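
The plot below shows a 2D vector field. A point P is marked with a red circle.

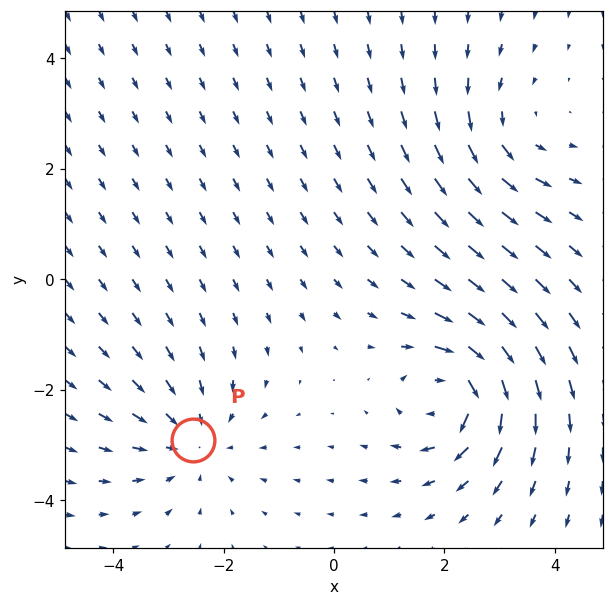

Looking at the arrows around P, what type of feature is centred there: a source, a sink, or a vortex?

At P (-2.6, -2.9) the arrows converge inward. Divergence about -3, curl ≈0 — negative divergence with near-zero curl is a sink.

sink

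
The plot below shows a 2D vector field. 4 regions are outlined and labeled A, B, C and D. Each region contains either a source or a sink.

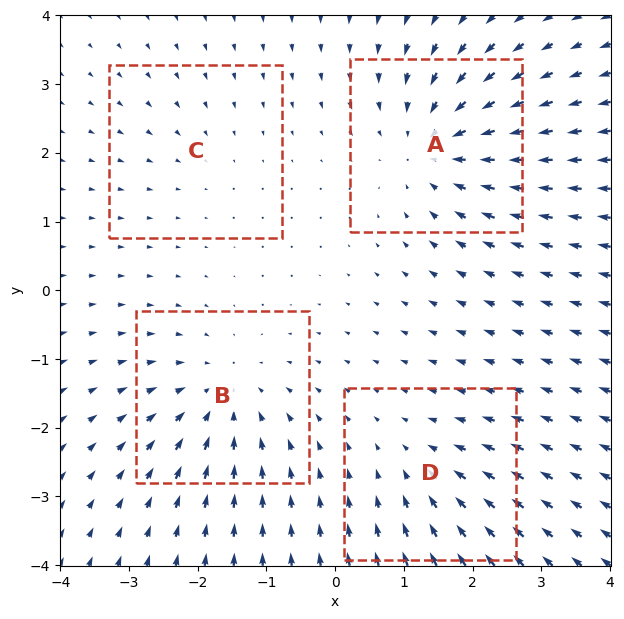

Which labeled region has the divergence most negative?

Divergence at each region's feature centre — A: about -6, B: about -5, C: about -2, D: about -3. Region A is most negative.

A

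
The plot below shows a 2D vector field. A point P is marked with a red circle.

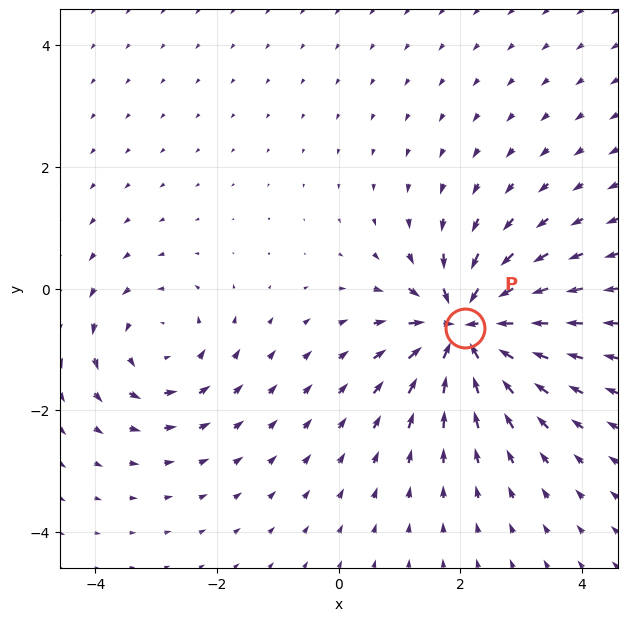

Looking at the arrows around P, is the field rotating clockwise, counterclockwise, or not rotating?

not rotating

Near P at (2.1, -0.7) the arrows show no circulation. The curl there is ≈0.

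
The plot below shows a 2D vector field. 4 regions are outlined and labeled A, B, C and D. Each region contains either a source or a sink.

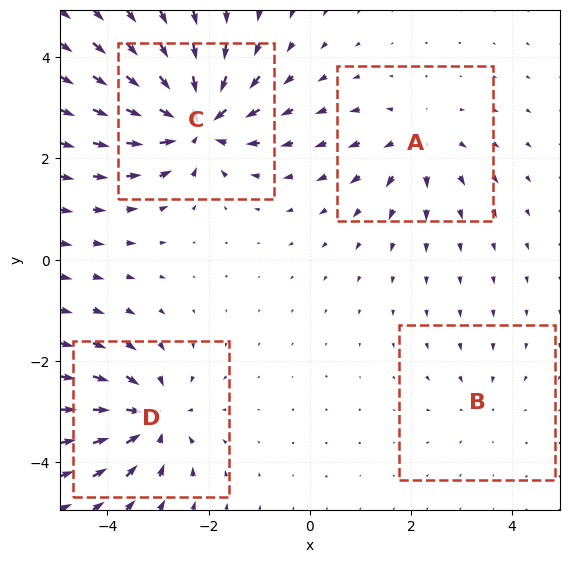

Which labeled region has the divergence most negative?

C

Divergence at each region's feature centre — A: about +4, B: about -2, C: about -8, D: about -6. Region C is most negative.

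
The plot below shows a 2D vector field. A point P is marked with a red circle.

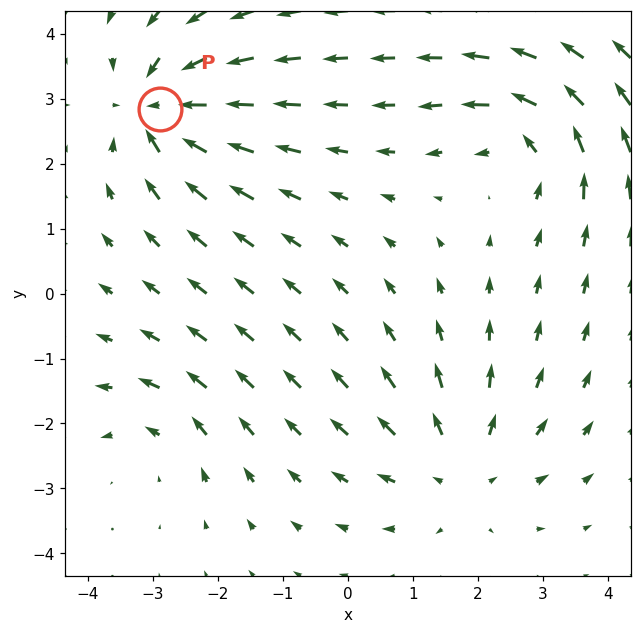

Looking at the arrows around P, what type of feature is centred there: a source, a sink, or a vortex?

sink

At P (-2.9, 2.8) the arrows converge inward. Divergence about -6, curl ≈0 — negative divergence with near-zero curl is a sink.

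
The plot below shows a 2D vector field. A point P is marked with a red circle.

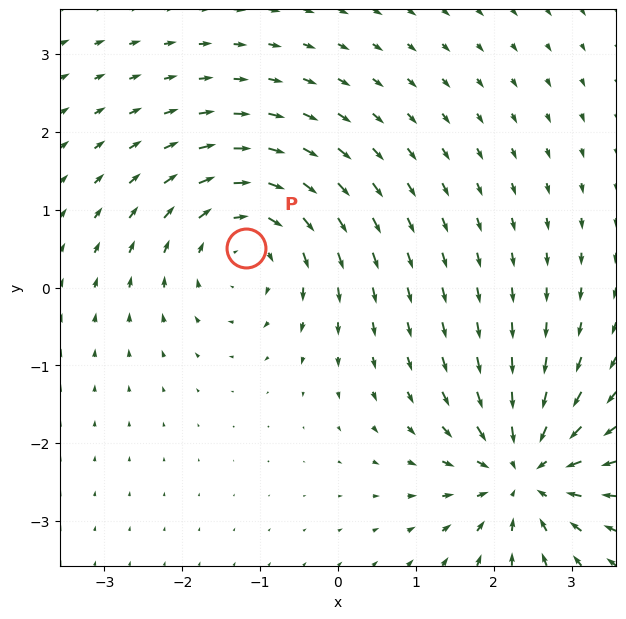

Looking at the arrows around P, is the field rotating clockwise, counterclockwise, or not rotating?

clockwise

Near P at (-1.2, 0.5) the arrows circulate clockwise. The curl (z-component) there is about -5; negative curl means clockwise rotation.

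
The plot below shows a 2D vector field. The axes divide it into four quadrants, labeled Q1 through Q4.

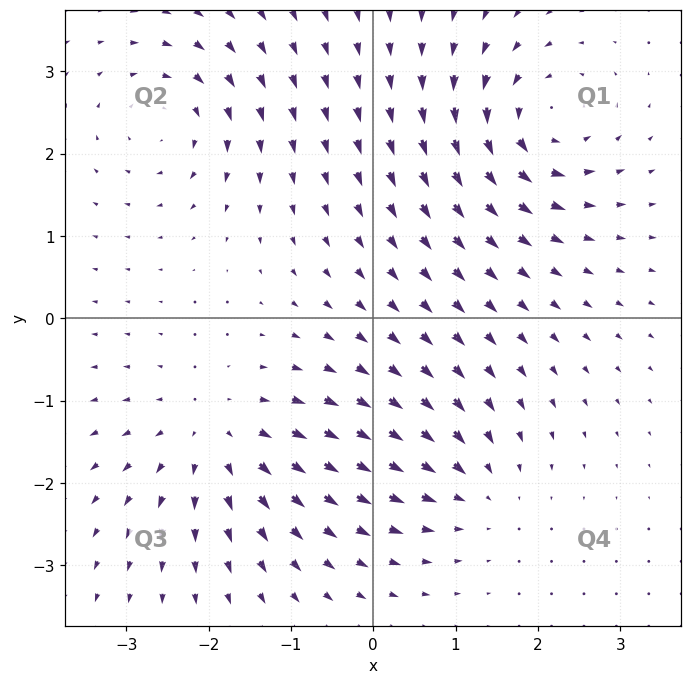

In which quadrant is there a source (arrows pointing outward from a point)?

Q3

The source sits at approximately (-1.9, -1.4), which lies in quadrant Q3. The divergence there is about +4, positive as expected for a source.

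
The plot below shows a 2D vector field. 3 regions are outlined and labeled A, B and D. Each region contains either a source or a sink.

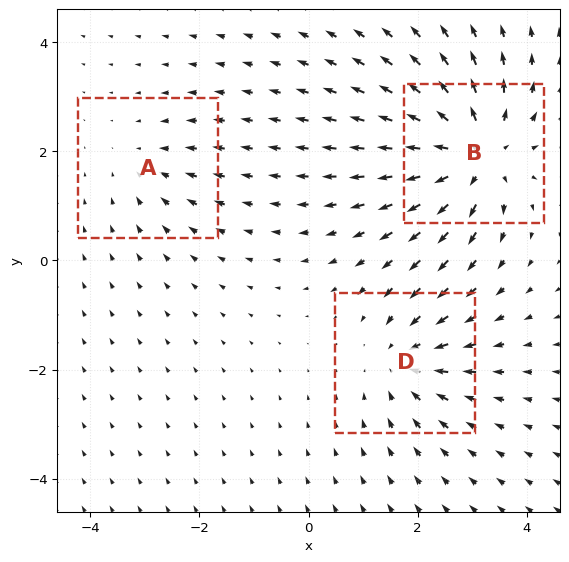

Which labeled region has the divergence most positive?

B

Divergence at each region's feature centre — A: about -2, B: about +5, D: about -3. Region B is most positive.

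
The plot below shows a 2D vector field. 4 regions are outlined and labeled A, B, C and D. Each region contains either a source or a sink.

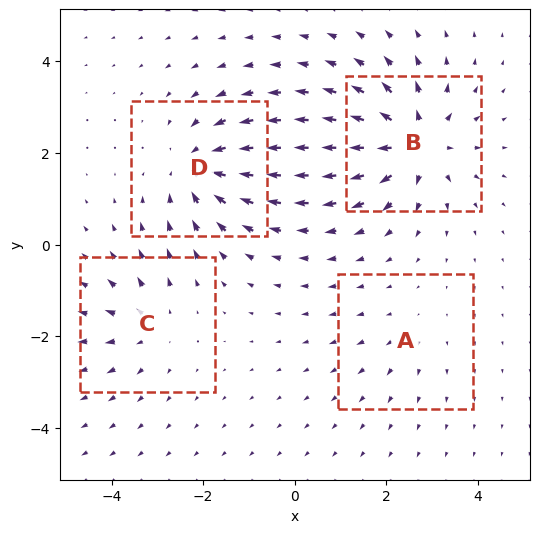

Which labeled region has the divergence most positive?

B

Divergence at each region's feature centre — A: about +2, B: about +7, C: about +4, D: about -5. Region B is most positive.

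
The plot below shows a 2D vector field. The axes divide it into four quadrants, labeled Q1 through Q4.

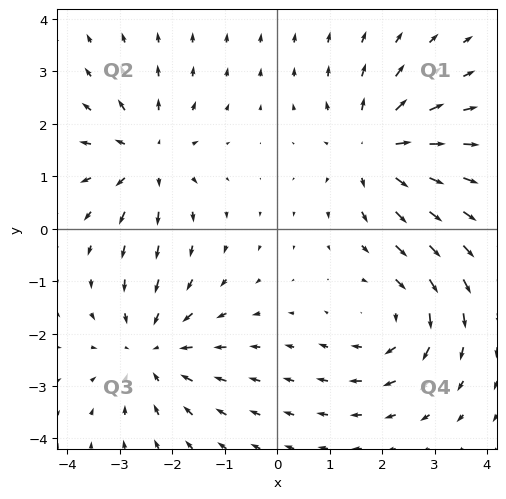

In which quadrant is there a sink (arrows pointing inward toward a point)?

The sink sits at approximately (-2.4, -2.3), which lies in quadrant Q3. The divergence there is about -4, negative as expected for a sink.

Q3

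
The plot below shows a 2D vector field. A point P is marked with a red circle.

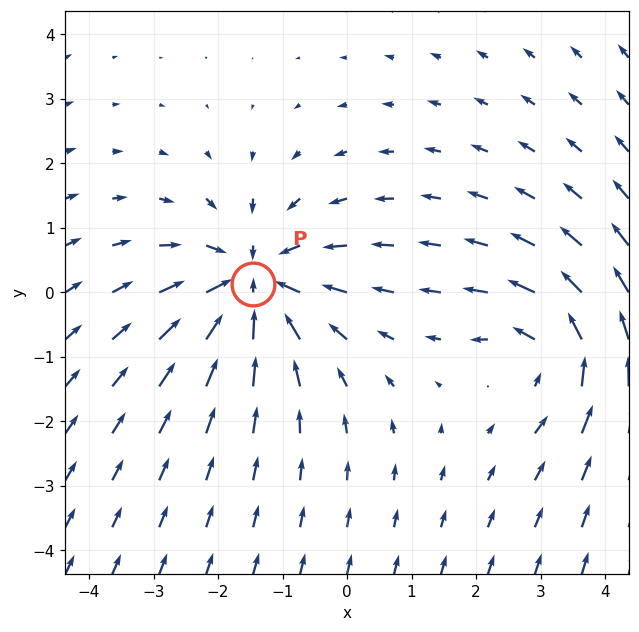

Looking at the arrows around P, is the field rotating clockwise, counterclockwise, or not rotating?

Near P at (-1.5, 0.1) the arrows show no circulation. The curl there is ≈0.

not rotating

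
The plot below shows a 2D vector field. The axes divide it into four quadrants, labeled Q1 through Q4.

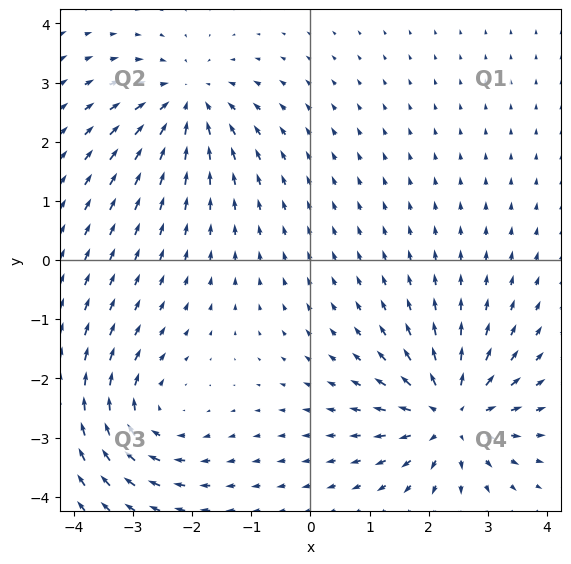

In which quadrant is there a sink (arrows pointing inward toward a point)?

Q2

The sink sits at approximately (-2.1, 2.7), which lies in quadrant Q2. The divergence there is about -4, negative as expected for a sink.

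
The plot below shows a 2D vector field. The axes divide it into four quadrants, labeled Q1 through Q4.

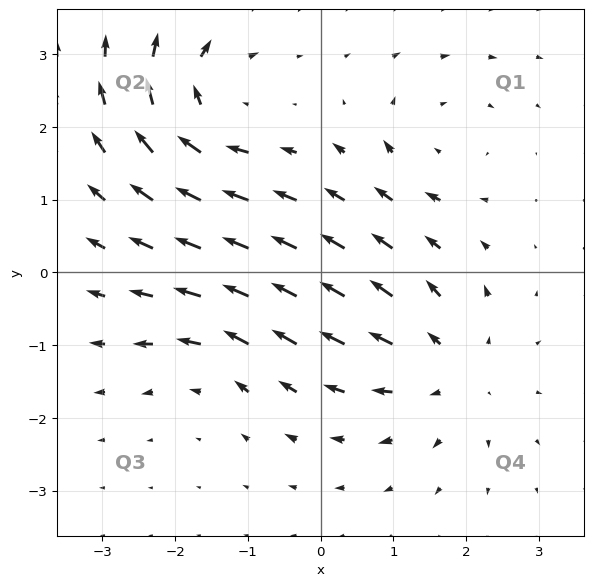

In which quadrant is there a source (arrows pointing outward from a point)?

Q4

The source sits at approximately (1.7, -1.3), which lies in quadrant Q4. The divergence there is about +4, positive as expected for a source.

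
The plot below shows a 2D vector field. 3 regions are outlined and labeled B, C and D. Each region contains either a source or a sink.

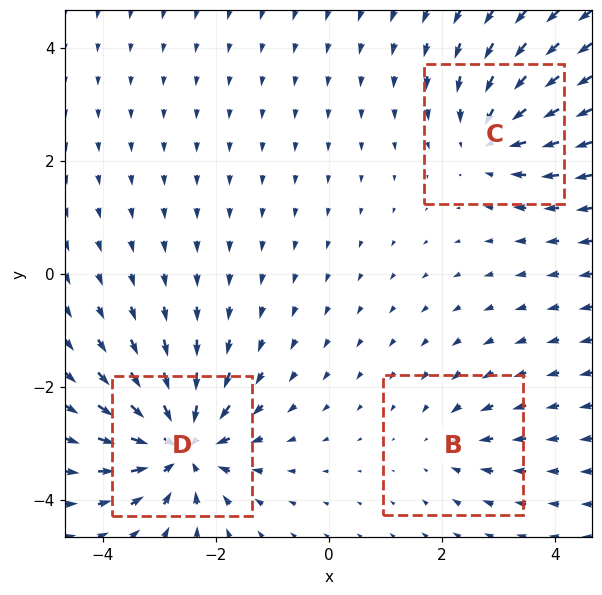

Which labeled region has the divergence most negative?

D

Divergence at each region's feature centre — B: about -2, C: about -4, D: about -6. Region D is most negative.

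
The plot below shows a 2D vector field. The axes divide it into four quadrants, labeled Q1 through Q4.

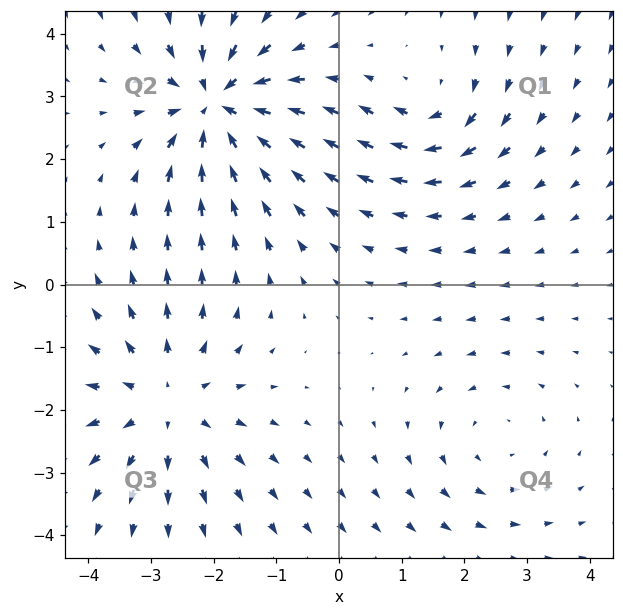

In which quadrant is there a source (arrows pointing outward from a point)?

The source sits at approximately (-2.8, -1.9), which lies in quadrant Q3. The divergence there is about +4, positive as expected for a source.

Q3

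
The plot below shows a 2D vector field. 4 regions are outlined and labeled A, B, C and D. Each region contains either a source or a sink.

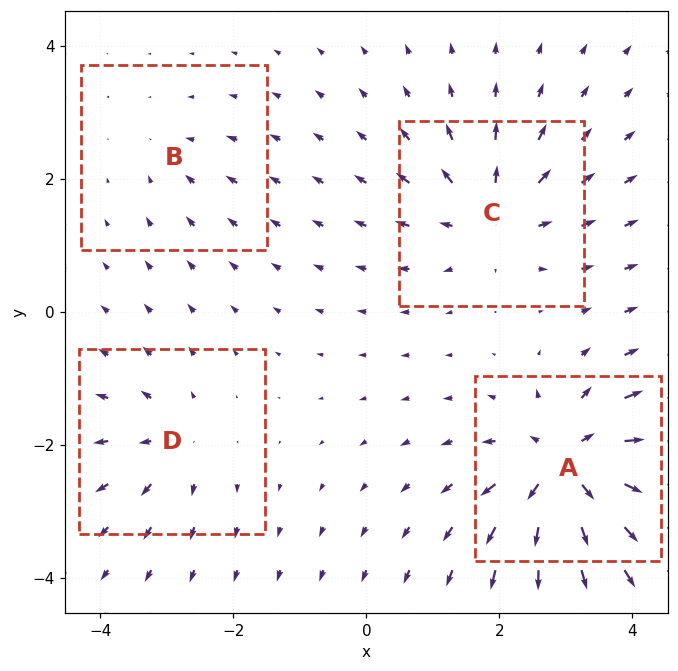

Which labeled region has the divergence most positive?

Divergence at each region's feature centre — A: about +9, B: about -2, C: about +6, D: about +4. Region A is most positive.

A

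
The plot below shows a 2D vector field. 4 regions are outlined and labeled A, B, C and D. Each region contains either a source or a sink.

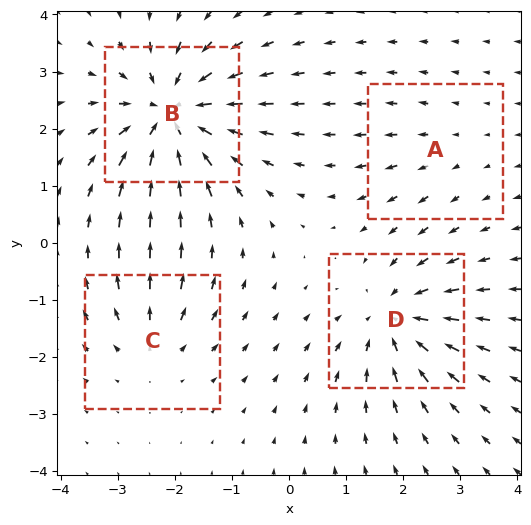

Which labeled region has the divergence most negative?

B

Divergence at each region's feature centre — A: about +2, B: about -8, C: about +4, D: about -6. Region B is most negative.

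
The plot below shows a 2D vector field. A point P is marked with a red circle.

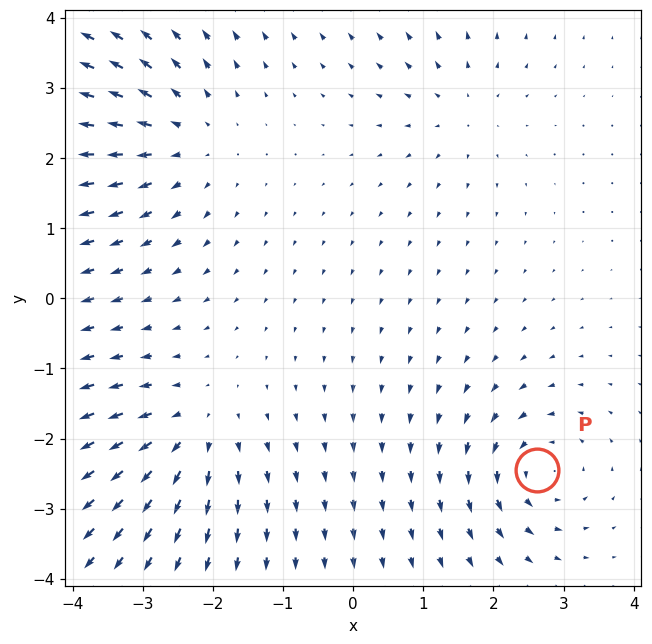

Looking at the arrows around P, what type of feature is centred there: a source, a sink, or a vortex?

vortex

At P (2.6, -2.5) the arrows circulate counterclockwise. Divergence ≈0, curl about +5 — near-zero divergence with nonzero curl is a vortex.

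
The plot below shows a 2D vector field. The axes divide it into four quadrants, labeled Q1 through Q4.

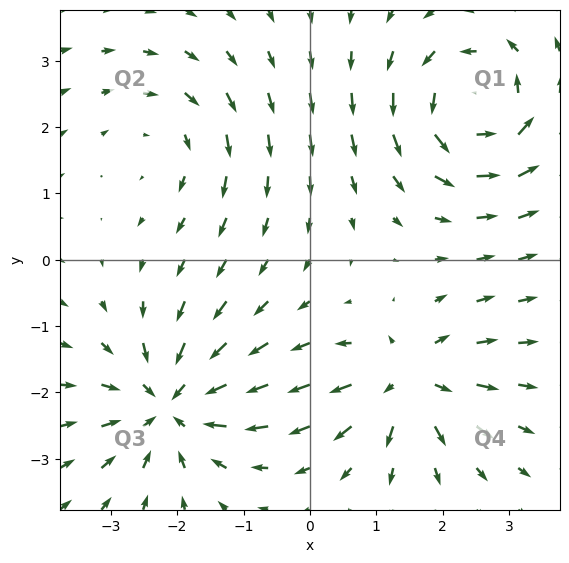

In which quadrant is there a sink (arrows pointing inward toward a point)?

The sink sits at approximately (-2.1, -2.2), which lies in quadrant Q3. The divergence there is about -6, negative as expected for a sink.

Q3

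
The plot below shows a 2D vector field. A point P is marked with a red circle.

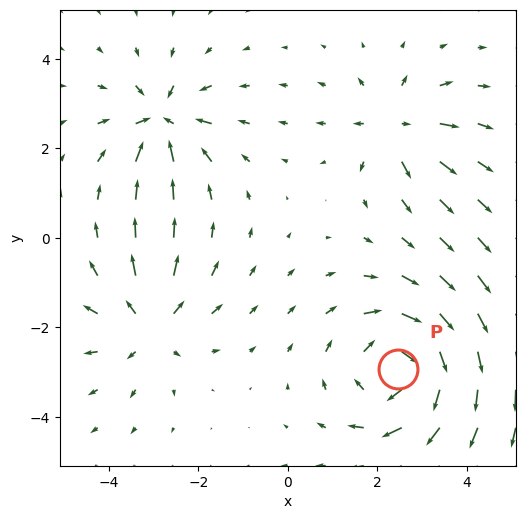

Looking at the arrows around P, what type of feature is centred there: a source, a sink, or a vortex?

vortex

At P (2.5, -2.9) the arrows circulate clockwise. Divergence ≈0, curl about -5 — near-zero divergence with nonzero curl is a vortex.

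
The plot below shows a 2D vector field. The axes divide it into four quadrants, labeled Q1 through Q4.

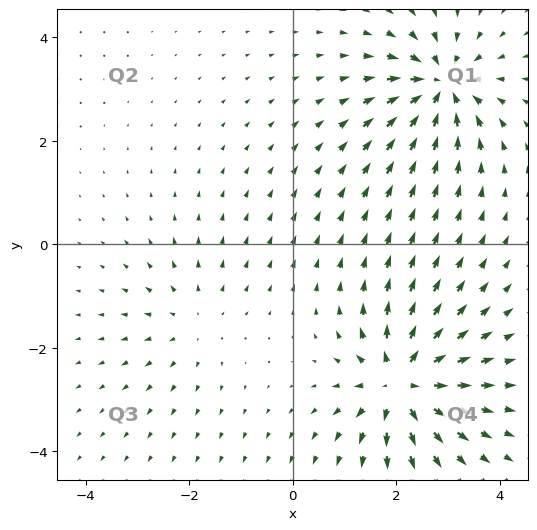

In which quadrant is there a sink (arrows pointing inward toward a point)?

Q1

The sink sits at approximately (2.9, 3.1), which lies in quadrant Q1. The divergence there is about -7, negative as expected for a sink.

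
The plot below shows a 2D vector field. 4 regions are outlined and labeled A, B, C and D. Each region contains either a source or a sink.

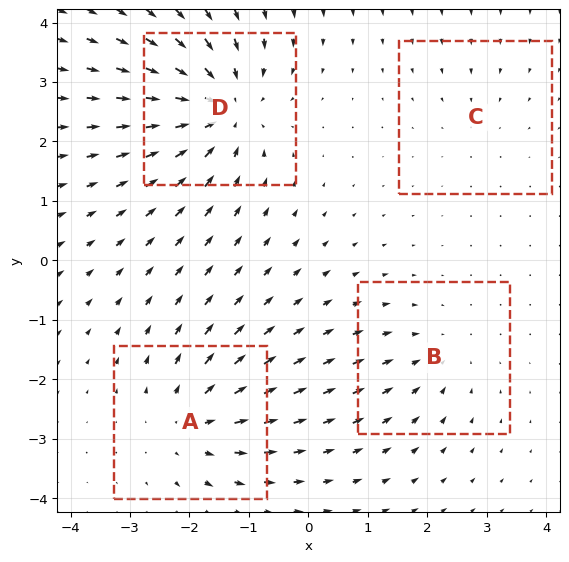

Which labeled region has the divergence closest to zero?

C

Divergence at each region's feature centre — A: about +5, B: about -3, C: about -2, D: about -7. Region C is closest to zero.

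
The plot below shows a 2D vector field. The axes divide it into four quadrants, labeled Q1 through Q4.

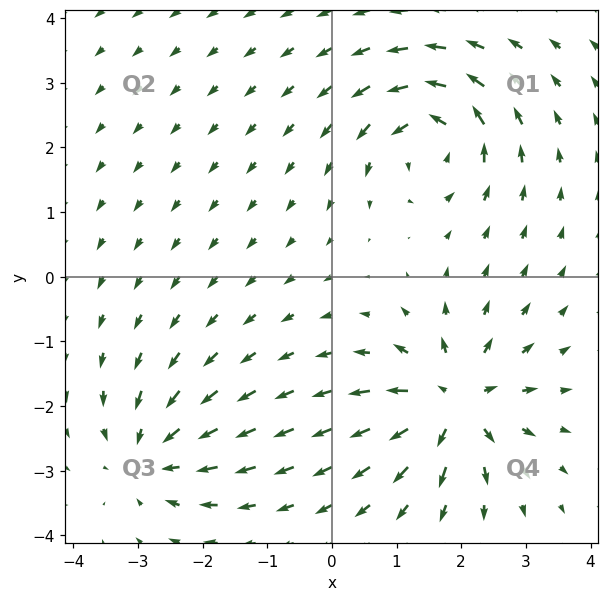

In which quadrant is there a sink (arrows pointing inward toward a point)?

The sink sits at approximately (-2.8, -2.8), which lies in quadrant Q3. The divergence there is about -4, negative as expected for a sink.

Q3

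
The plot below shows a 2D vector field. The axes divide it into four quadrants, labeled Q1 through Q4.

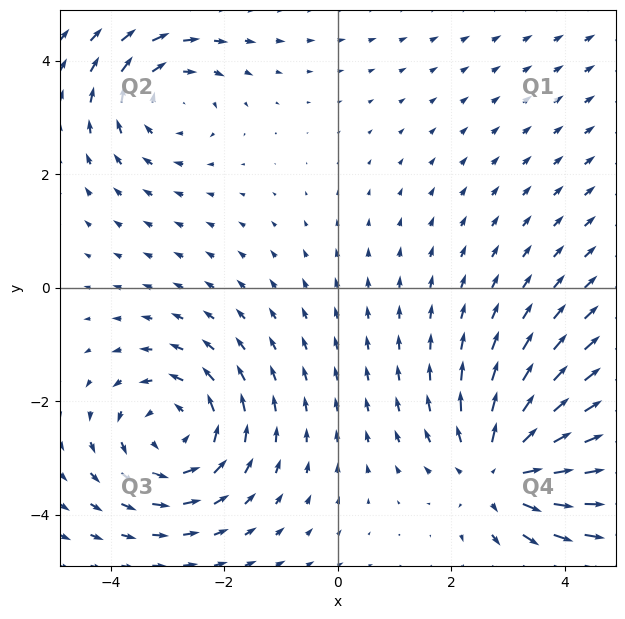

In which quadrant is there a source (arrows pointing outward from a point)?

The source sits at approximately (2.9, -3.2), which lies in quadrant Q4. The divergence there is about +4, positive as expected for a source.

Q4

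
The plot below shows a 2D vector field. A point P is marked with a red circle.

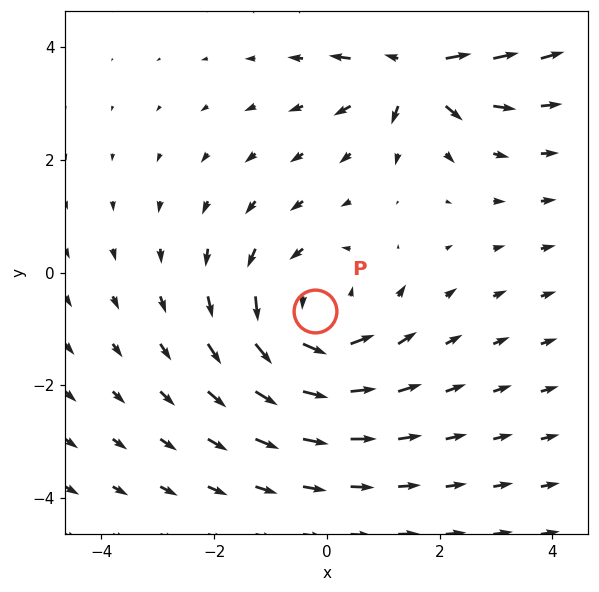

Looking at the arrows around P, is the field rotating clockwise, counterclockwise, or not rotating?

counterclockwise

Near P at (-0.2, -0.7) the arrows circulate counterclockwise. The curl (z-component) there is about +4; positive curl means counterclockwise rotation.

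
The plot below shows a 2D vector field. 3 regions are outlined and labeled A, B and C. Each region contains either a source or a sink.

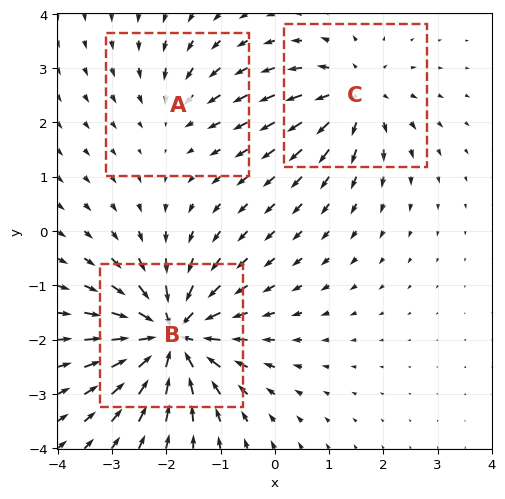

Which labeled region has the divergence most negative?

Divergence at each region's feature centre — A: about -2, B: about -7, C: about +4. Region B is most negative.

B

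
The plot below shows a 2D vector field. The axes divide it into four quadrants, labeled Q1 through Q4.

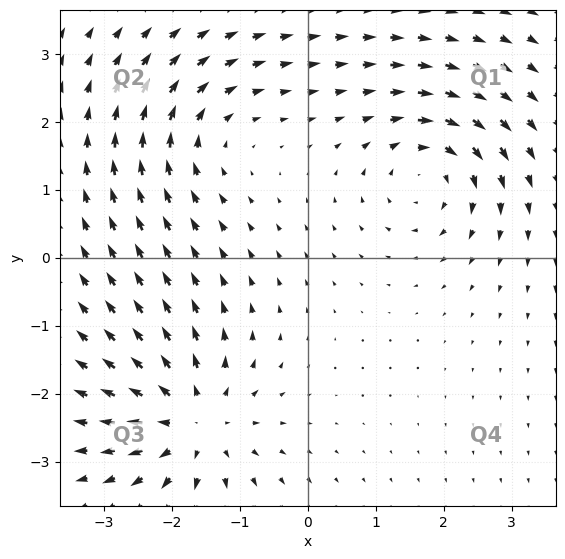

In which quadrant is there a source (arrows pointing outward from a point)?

Q3

The source sits at approximately (-1.7, -2.4), which lies in quadrant Q3. The divergence there is about +5, positive as expected for a source.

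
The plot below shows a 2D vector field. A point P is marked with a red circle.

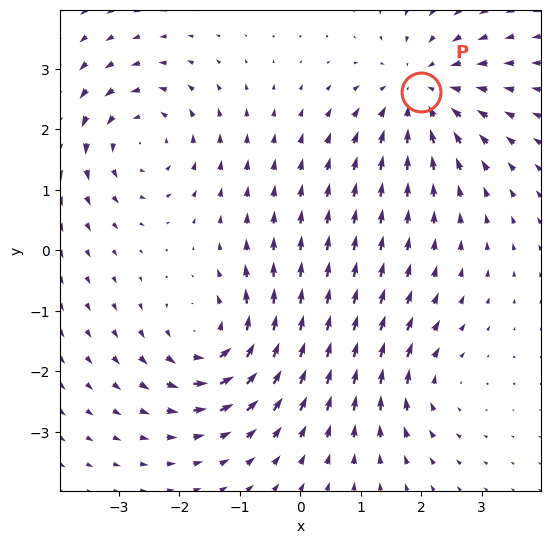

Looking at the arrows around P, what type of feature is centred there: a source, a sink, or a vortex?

At P (2.0, 2.6) the arrows converge inward. Divergence about -5, curl ≈0 — negative divergence with near-zero curl is a sink.

sink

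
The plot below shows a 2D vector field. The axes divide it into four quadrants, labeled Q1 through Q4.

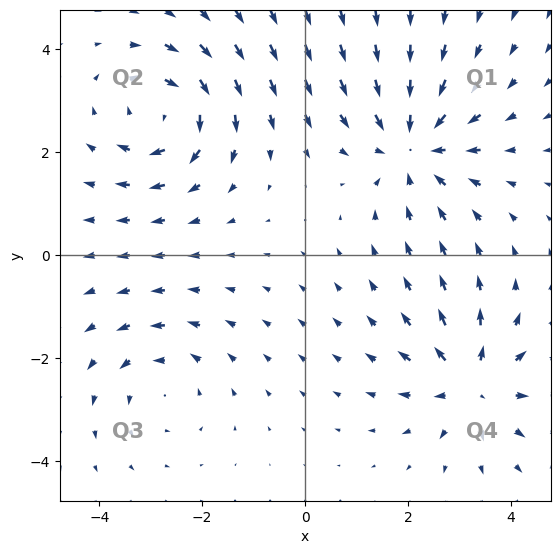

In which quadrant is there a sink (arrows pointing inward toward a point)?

The sink sits at approximately (2.1, 2.1), which lies in quadrant Q1. The divergence there is about -4, negative as expected for a sink.

Q1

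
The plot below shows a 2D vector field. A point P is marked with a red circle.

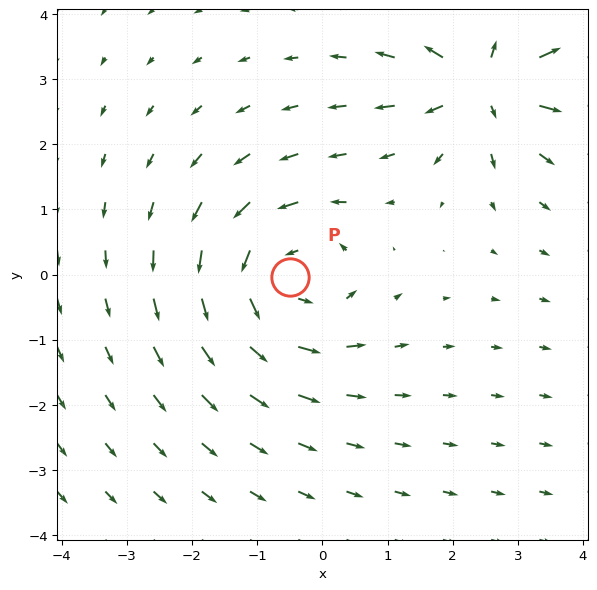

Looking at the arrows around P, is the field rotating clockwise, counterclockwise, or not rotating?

Near P at (-0.5, -0.0) the arrows circulate counterclockwise. The curl (z-component) there is about +5; positive curl means counterclockwise rotation.

counterclockwise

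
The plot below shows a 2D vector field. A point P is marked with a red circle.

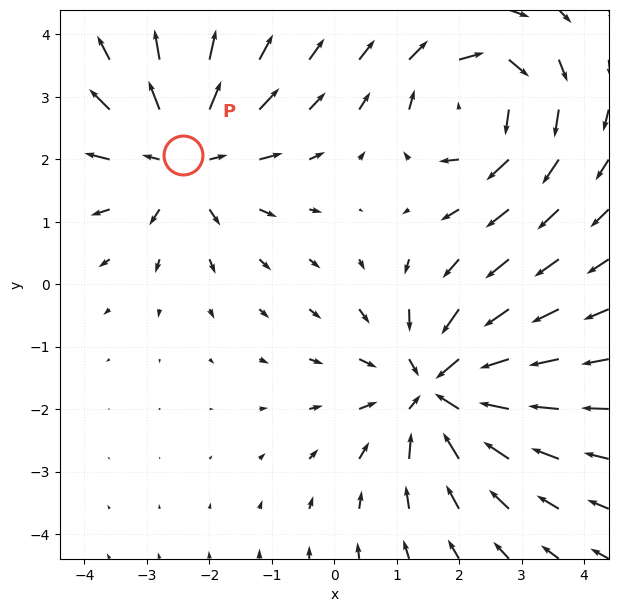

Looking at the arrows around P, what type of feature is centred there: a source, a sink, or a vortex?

source

At P (-2.4, 2.1) the arrows spread outward. Divergence about +3, curl ≈0 — positive divergence with near-zero curl is a source.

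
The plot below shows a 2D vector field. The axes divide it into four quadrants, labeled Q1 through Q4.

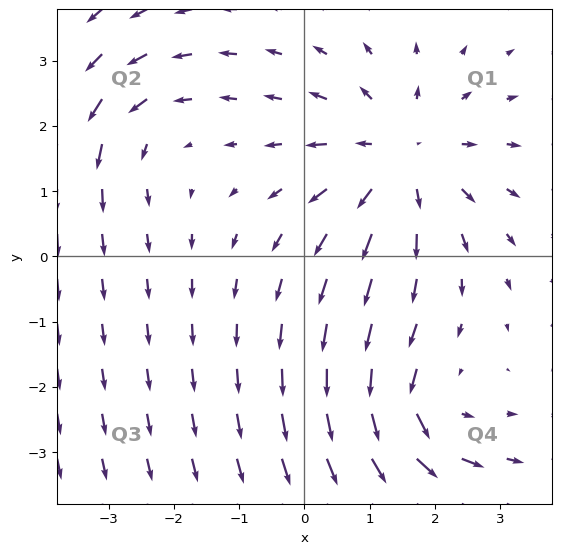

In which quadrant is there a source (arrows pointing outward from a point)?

Q1

The source sits at approximately (1.5, 1.5), which lies in quadrant Q1. The divergence there is about +4, positive as expected for a source.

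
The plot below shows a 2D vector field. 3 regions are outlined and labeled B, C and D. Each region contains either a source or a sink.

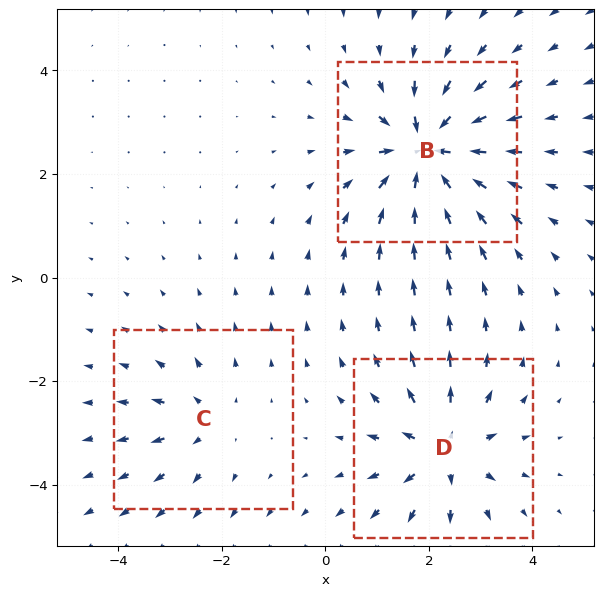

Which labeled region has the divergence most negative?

B

Divergence at each region's feature centre — B: about -5, C: about +2, D: about +4. Region B is most negative.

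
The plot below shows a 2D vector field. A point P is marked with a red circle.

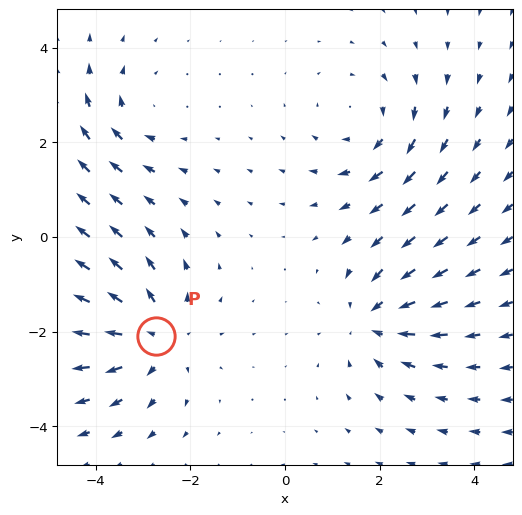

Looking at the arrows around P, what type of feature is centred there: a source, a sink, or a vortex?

source

At P (-2.7, -2.1) the arrows spread outward. Divergence about +4, curl ≈0 — positive divergence with near-zero curl is a source.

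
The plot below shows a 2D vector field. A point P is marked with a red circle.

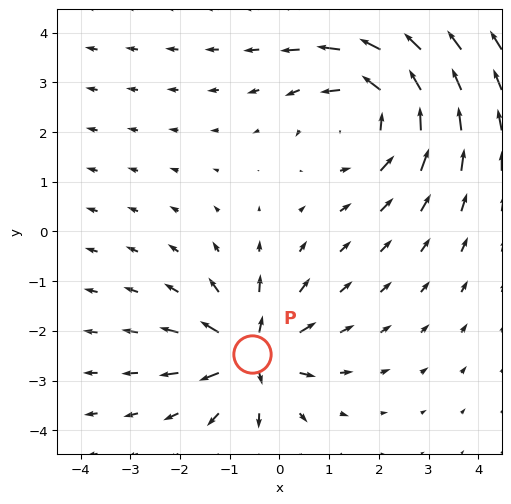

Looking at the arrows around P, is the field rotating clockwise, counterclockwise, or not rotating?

not rotating

Near P at (-0.5, -2.5) the arrows show no circulation. The curl there is ≈0.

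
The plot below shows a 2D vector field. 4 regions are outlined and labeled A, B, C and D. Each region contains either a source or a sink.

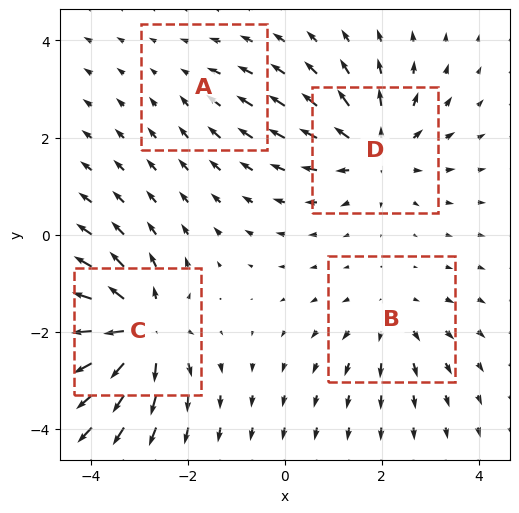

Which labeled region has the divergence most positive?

Divergence at each region's feature centre — A: about -2, B: about +3, C: about +8, D: about +6. Region C is most positive.

C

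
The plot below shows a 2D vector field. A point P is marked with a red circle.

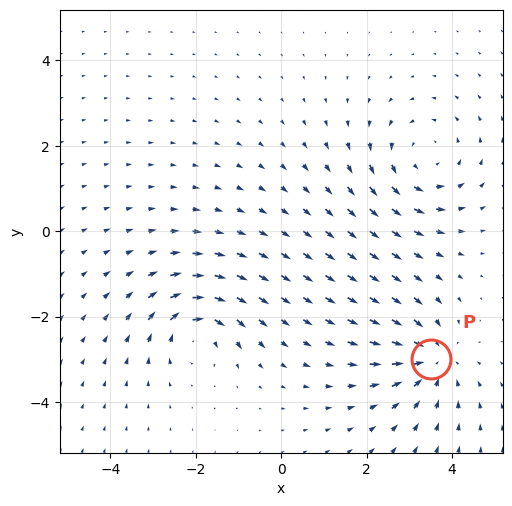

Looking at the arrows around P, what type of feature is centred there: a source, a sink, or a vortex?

At P (3.5, -3.0) the arrows converge inward. Divergence about -3, curl ≈0 — negative divergence with near-zero curl is a sink.

sink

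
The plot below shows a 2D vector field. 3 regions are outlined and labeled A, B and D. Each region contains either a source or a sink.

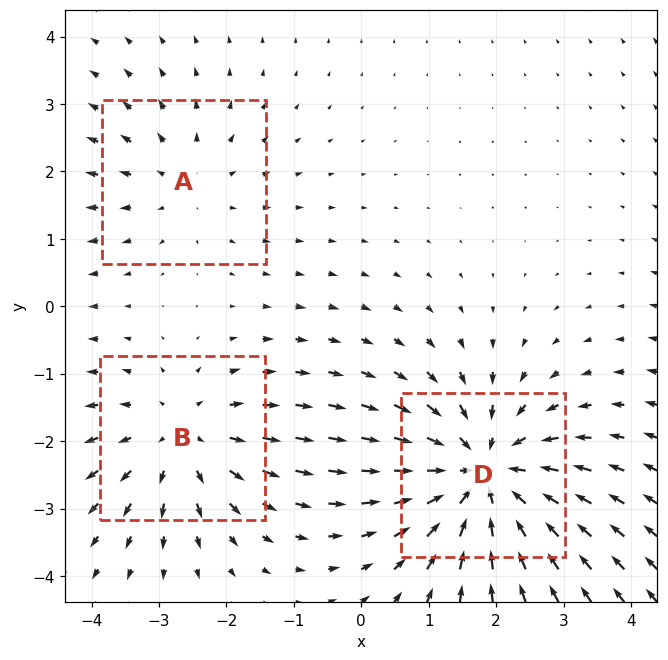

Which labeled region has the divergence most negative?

D

Divergence at each region's feature centre — A: about +2, B: about +3, D: about -4. Region D is most negative.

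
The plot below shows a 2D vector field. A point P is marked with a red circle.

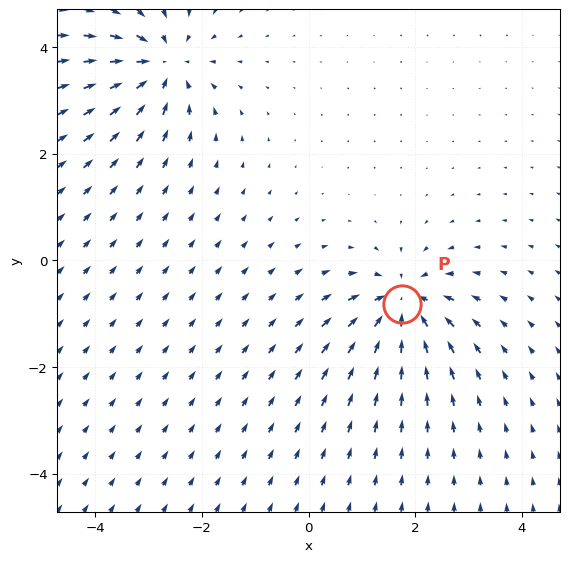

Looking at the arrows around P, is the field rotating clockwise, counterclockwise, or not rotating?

Near P at (1.8, -0.8) the arrows show no circulation. The curl there is ≈0.

not rotating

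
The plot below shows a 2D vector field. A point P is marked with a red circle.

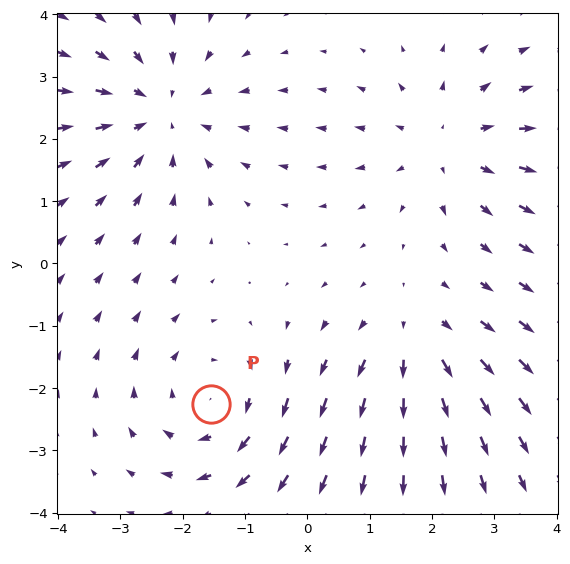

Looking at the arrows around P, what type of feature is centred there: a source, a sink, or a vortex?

At P (-1.5, -2.3) the arrows circulate clockwise. Divergence ≈0, curl about -3 — near-zero divergence with nonzero curl is a vortex.

vortex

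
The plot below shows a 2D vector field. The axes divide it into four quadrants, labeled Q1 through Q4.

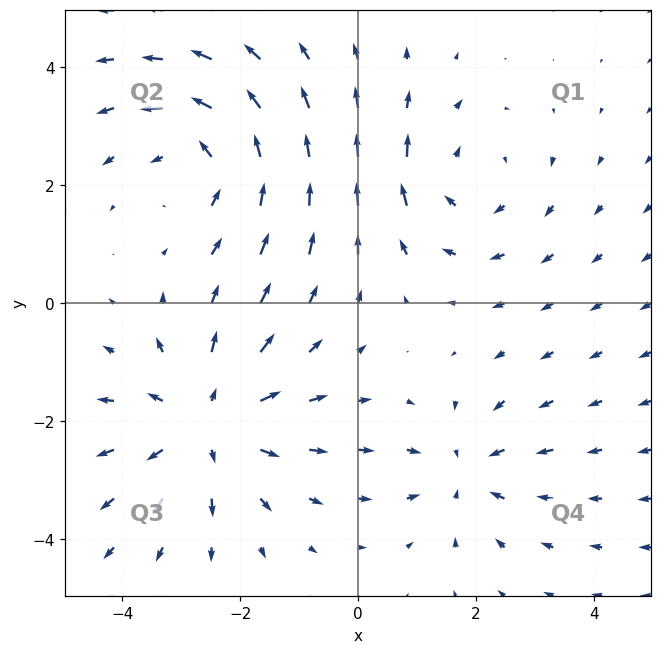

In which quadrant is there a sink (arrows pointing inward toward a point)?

Q4

The sink sits at approximately (1.8, -2.8), which lies in quadrant Q4. The divergence there is about -3, negative as expected for a sink.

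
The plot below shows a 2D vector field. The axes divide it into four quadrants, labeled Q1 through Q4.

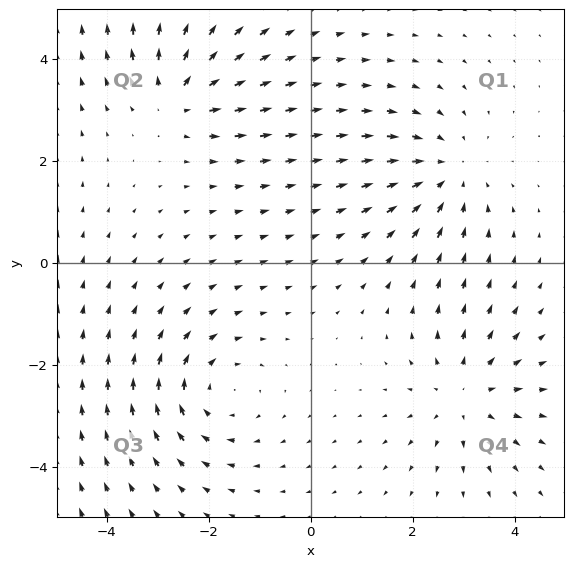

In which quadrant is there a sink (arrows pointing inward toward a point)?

The sink sits at approximately (2.7, 1.8), which lies in quadrant Q1. The divergence there is about -3, negative as expected for a sink.

Q1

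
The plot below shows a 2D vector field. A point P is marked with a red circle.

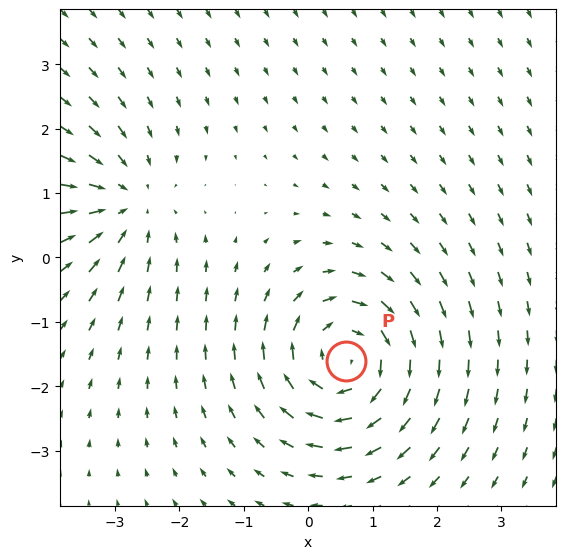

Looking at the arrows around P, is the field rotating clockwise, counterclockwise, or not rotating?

Near P at (0.6, -1.6) the arrows circulate clockwise. The curl (z-component) there is about -5; negative curl means clockwise rotation.

clockwise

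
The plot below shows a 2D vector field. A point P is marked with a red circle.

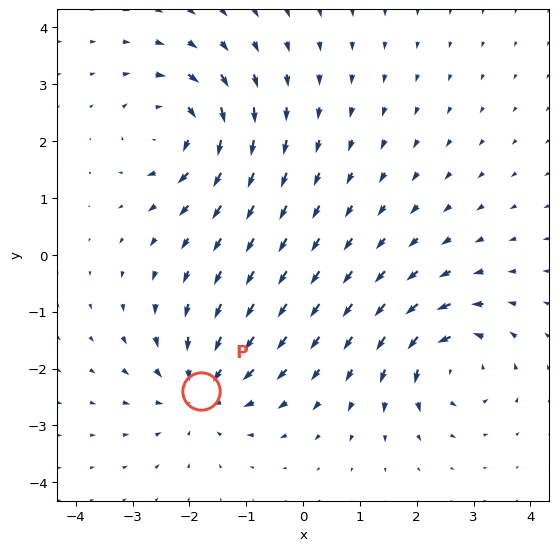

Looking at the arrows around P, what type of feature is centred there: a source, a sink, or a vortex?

sink

At P (-1.8, -2.4) the arrows converge inward. Divergence about -5, curl ≈0 — negative divergence with near-zero curl is a sink.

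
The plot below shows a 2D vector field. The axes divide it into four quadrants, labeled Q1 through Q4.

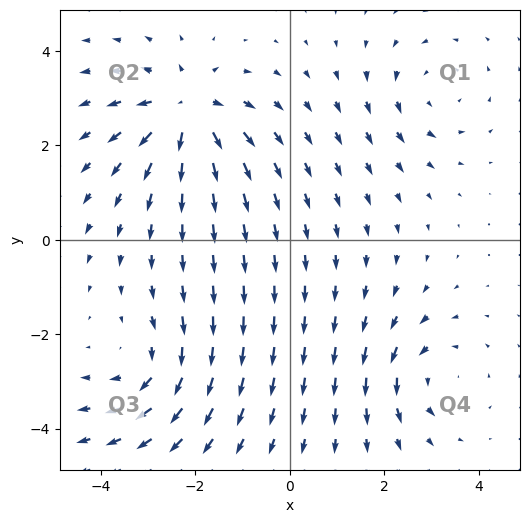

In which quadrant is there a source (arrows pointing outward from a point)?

Q2

The source sits at approximately (-2.2, 2.7), which lies in quadrant Q2. The divergence there is about +5, positive as expected for a source.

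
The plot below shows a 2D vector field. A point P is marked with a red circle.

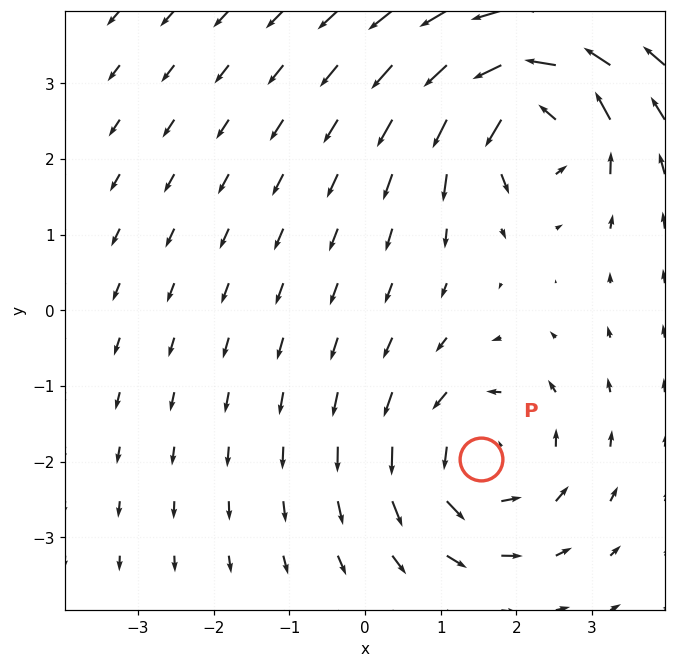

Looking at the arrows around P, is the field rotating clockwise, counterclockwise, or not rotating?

counterclockwise

Near P at (1.5, -2.0) the arrows circulate counterclockwise. The curl (z-component) there is about +3; positive curl means counterclockwise rotation.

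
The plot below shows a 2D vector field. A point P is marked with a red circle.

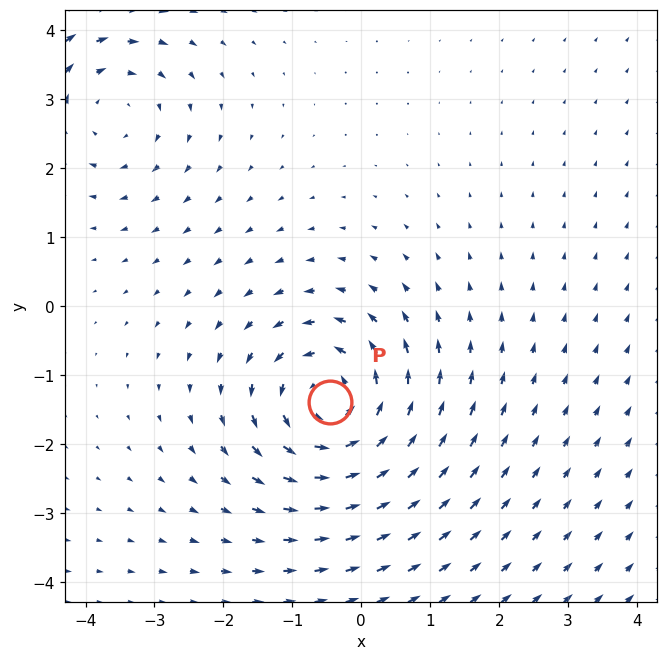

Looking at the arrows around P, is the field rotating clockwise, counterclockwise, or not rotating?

Near P at (-0.5, -1.4) the arrows circulate counterclockwise. The curl (z-component) there is about +5; positive curl means counterclockwise rotation.

counterclockwise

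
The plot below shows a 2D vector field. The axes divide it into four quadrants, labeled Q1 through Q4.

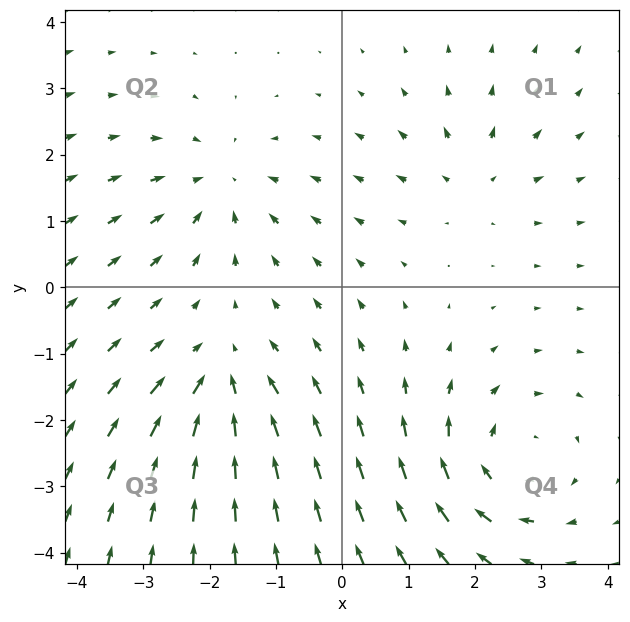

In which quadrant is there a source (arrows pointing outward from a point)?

The source sits at approximately (2.0, 1.6), which lies in quadrant Q1. The divergence there is about +3, positive as expected for a source.

Q1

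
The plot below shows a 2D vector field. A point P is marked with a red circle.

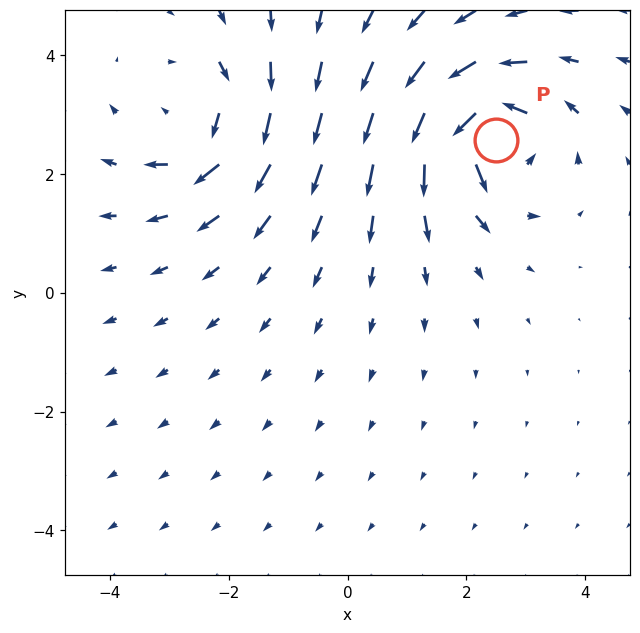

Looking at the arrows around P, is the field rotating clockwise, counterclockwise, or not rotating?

counterclockwise

Near P at (2.5, 2.6) the arrows circulate counterclockwise. The curl (z-component) there is about +6; positive curl means counterclockwise rotation.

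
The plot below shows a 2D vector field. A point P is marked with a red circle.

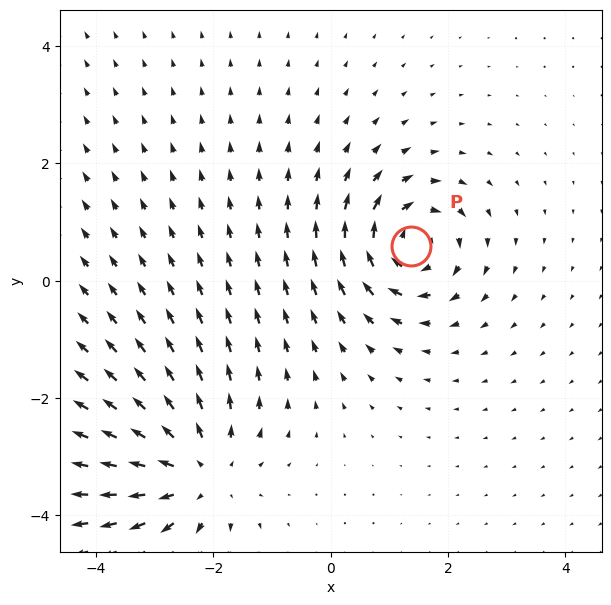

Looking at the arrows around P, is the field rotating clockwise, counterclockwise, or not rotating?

clockwise

Near P at (1.4, 0.6) the arrows circulate clockwise. The curl (z-component) there is about -5; negative curl means clockwise rotation.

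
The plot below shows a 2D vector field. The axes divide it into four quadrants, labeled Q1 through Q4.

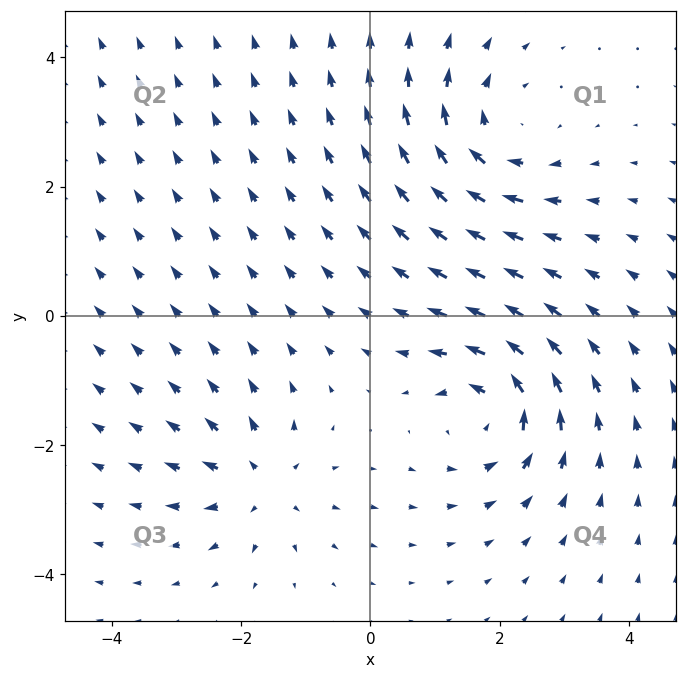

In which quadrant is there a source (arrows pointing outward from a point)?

Q3

The source sits at approximately (-1.7, -2.6), which lies in quadrant Q3. The divergence there is about +3, positive as expected for a source.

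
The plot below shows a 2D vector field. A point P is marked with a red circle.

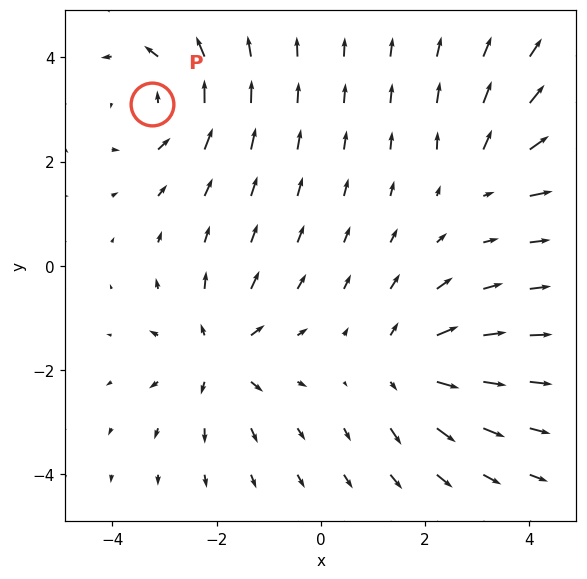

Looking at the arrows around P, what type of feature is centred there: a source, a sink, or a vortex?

vortex

At P (-3.2, 3.1) the arrows circulate counterclockwise. Divergence ≈0, curl about +4 — near-zero divergence with nonzero curl is a vortex.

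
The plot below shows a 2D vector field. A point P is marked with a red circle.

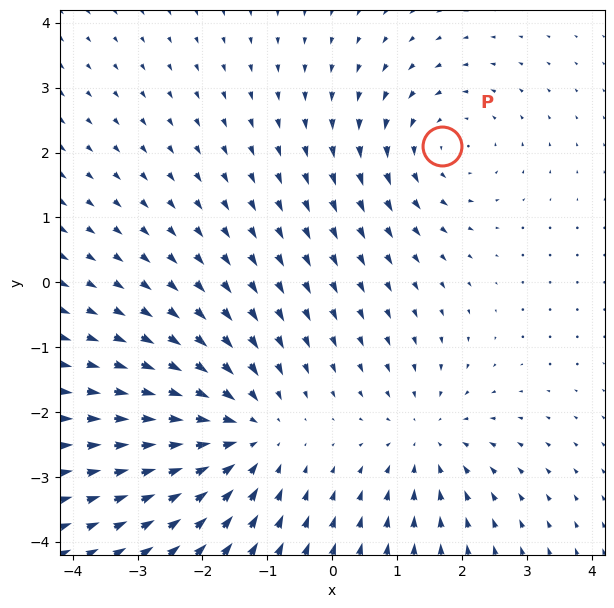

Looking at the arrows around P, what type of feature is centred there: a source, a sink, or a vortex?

vortex

At P (1.7, 2.1) the arrows circulate counterclockwise. Divergence ≈0, curl about +3 — near-zero divergence with nonzero curl is a vortex.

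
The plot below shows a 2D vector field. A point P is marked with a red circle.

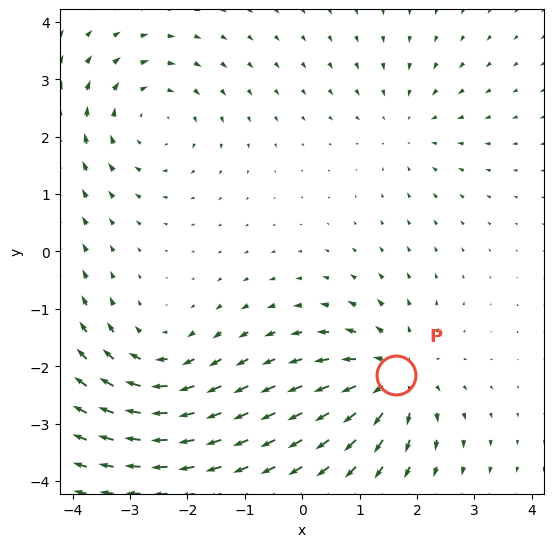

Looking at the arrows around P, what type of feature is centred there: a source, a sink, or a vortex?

At P (1.6, -2.2) the arrows spread outward. Divergence about +5, curl ≈0 — positive divergence with near-zero curl is a source.

source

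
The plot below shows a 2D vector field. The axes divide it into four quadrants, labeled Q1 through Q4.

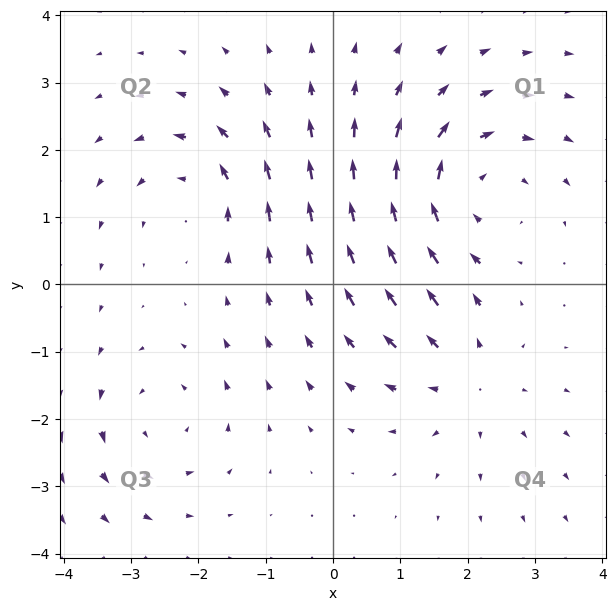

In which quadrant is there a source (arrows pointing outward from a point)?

The source sits at approximately (2.0, -1.4), which lies in quadrant Q4. The divergence there is about +3, positive as expected for a source.

Q4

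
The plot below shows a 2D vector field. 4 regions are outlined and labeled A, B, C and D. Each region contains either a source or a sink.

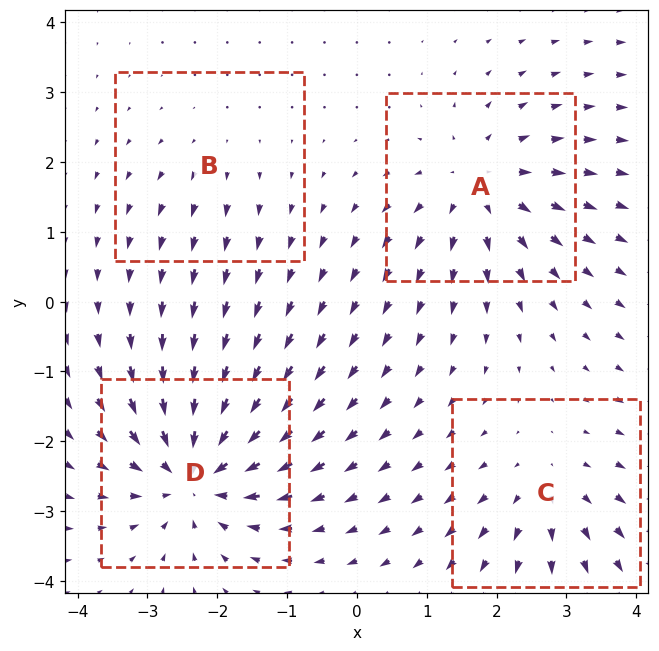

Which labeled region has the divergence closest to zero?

Divergence at each region's feature centre — A: about +5, B: about +2, C: about +4, D: about -7. Region B is closest to zero.

B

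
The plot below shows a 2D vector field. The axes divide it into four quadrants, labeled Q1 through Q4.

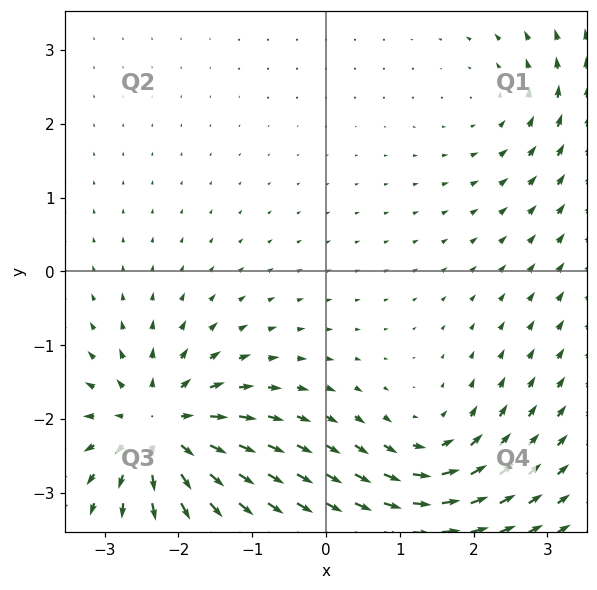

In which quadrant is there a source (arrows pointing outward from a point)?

The source sits at approximately (-2.3, -2.1), which lies in quadrant Q3. The divergence there is about +6, positive as expected for a source.

Q3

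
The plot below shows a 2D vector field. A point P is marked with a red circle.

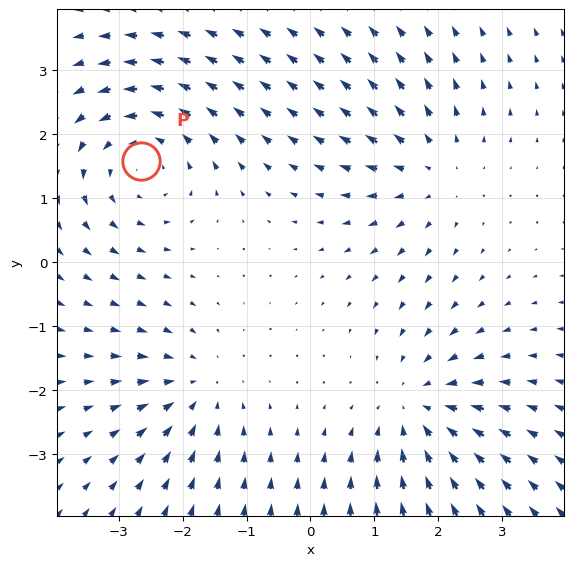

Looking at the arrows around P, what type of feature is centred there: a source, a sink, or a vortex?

At P (-2.6, 1.6) the arrows circulate counterclockwise. Divergence ≈0, curl about +4 — near-zero divergence with nonzero curl is a vortex.

vortex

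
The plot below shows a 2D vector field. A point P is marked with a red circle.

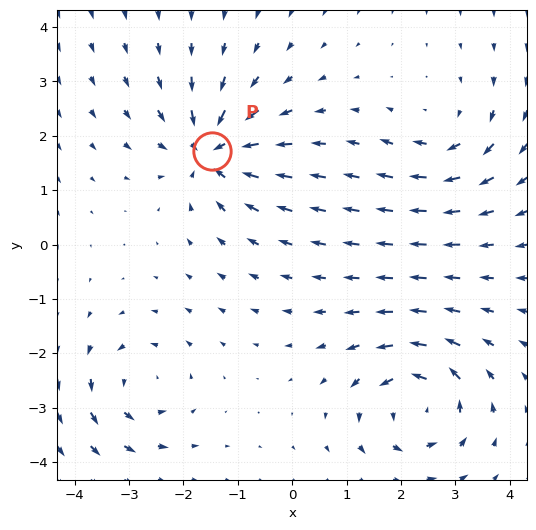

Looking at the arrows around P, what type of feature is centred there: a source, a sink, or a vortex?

sink

At P (-1.5, 1.7) the arrows converge inward. Divergence about -7, curl ≈0 — negative divergence with near-zero curl is a sink.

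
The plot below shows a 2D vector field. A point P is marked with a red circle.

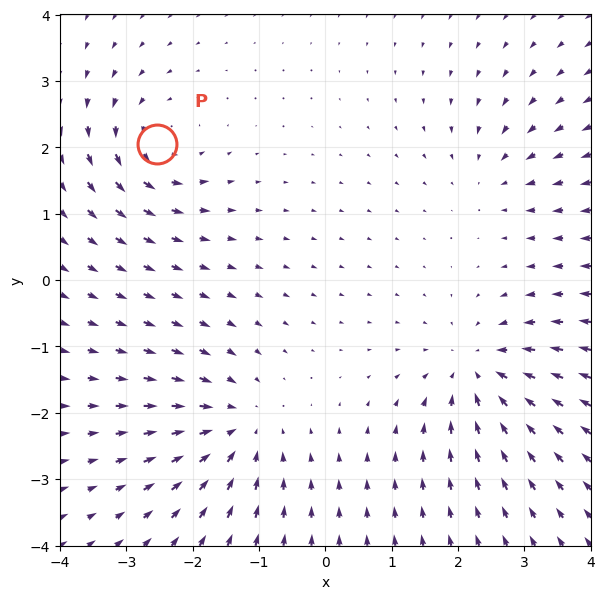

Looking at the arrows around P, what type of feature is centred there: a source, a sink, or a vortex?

At P (-2.5, 2.1) the arrows circulate counterclockwise. Divergence ≈0, curl about +5 — near-zero divergence with nonzero curl is a vortex.

vortex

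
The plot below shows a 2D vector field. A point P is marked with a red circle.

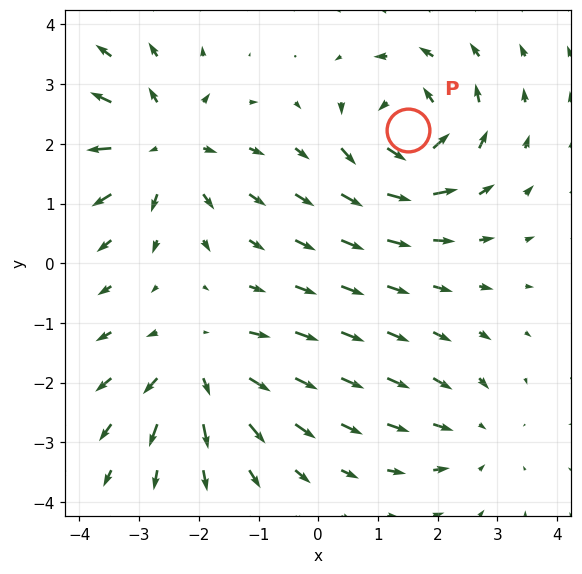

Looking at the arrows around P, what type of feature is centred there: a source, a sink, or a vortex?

vortex

At P (1.5, 2.2) the arrows circulate counterclockwise. Divergence ≈0, curl about +7 — near-zero divergence with nonzero curl is a vortex.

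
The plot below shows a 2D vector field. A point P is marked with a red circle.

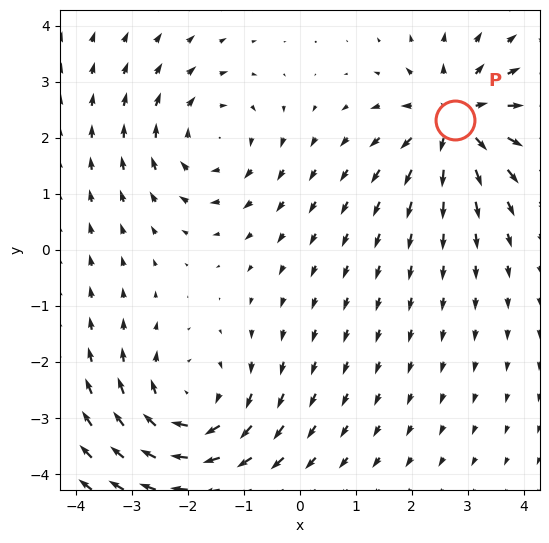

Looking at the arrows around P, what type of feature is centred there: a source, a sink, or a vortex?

source

At P (2.8, 2.3) the arrows spread outward. Divergence about +5, curl ≈0 — positive divergence with near-zero curl is a source.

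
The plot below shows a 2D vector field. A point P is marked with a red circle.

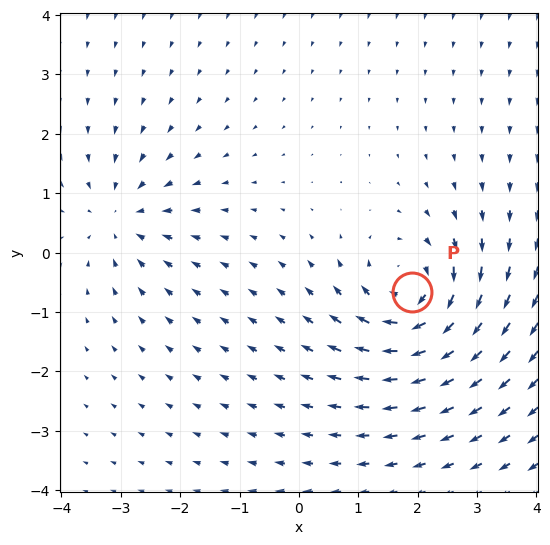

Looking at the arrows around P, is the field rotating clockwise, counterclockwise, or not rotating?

clockwise

Near P at (1.9, -0.7) the arrows circulate clockwise. The curl (z-component) there is about -6; negative curl means clockwise rotation.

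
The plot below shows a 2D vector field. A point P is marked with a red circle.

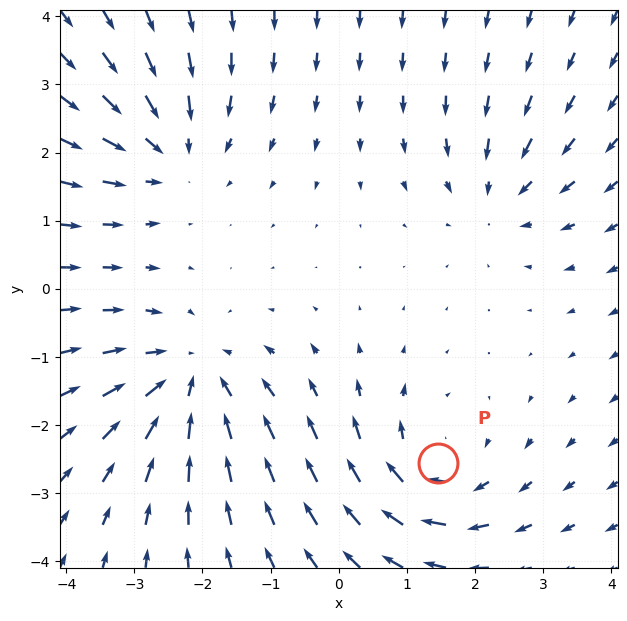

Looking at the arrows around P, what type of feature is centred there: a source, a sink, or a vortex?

At P (1.5, -2.6) the arrows circulate clockwise. Divergence ≈0, curl about -4 — near-zero divergence with nonzero curl is a vortex.

vortex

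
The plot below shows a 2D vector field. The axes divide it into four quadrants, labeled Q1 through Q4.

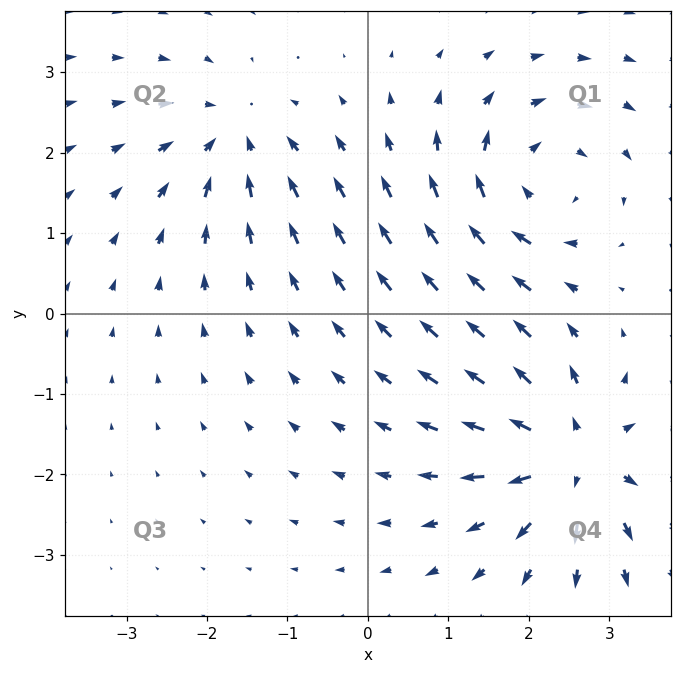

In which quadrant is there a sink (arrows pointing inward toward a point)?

Q2

The sink sits at approximately (-1.7, 2.2), which lies in quadrant Q2. The divergence there is about -4, negative as expected for a sink.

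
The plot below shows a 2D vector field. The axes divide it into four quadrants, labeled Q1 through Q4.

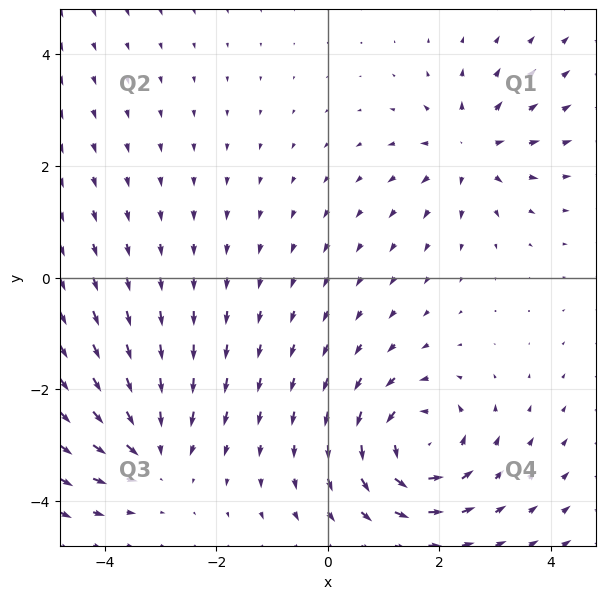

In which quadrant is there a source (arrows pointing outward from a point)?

Q1

The source sits at approximately (2.5, 2.3), which lies in quadrant Q1. The divergence there is about +4, positive as expected for a source.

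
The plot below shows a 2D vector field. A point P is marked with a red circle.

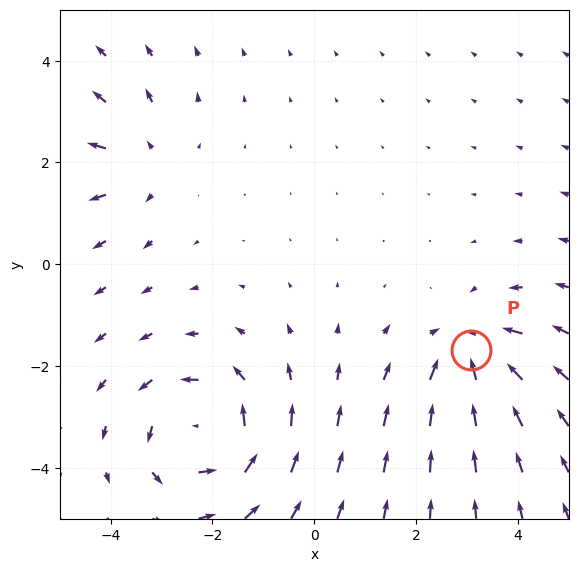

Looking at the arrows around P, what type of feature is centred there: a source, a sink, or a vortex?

sink

At P (3.1, -1.7) the arrows converge inward. Divergence about -4, curl ≈0 — negative divergence with near-zero curl is a sink.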